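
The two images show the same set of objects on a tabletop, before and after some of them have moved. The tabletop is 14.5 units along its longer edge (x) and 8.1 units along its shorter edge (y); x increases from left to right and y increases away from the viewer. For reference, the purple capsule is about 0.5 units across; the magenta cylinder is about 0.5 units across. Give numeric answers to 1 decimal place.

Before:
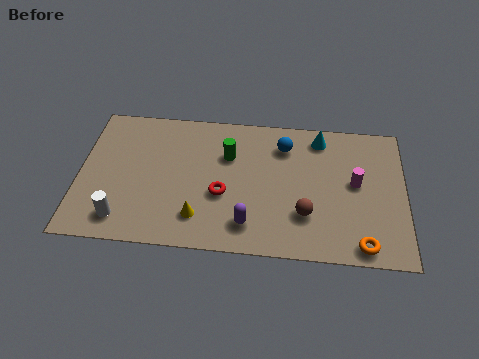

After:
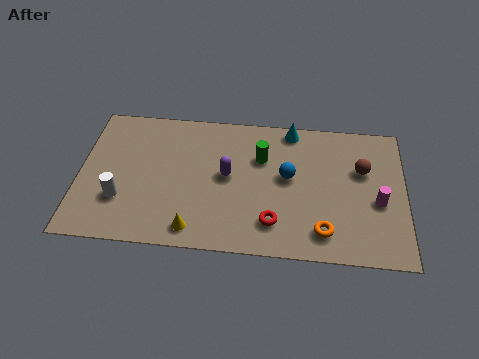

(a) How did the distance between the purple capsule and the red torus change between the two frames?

+1.3

The distance was about 2.0 in the first image and 3.3 in the second, so they moved 1.3 units further apart.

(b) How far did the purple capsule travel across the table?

2.9

From (7.6, 1.6) to (6.6, 4.3), the purple capsule covered √(1.0² + 2.7²) ≈ 2.9 units.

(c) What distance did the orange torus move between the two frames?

1.8

From (12.6, 0.9) to (10.9, 1.5), the orange torus covered √(1.7² + 0.6²) ≈ 1.8 units.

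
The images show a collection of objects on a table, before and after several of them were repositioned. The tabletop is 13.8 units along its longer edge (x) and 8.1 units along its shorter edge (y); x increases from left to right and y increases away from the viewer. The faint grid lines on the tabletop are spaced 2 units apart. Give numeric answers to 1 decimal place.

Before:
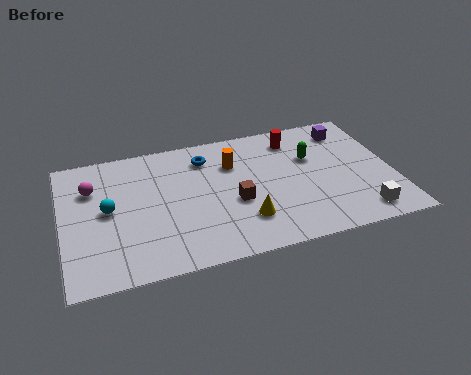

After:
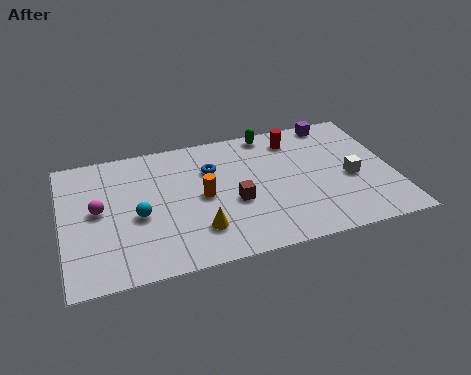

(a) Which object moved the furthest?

the green capsule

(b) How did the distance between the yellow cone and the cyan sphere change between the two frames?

-3.1

The distance was about 5.9 in the first image and 2.8 in the second, so they moved 3.1 units closer together.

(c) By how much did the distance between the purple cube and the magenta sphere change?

-0.3

Before: roughly 10.9 units apart; after: 10.6. That's 0.3 units closer together.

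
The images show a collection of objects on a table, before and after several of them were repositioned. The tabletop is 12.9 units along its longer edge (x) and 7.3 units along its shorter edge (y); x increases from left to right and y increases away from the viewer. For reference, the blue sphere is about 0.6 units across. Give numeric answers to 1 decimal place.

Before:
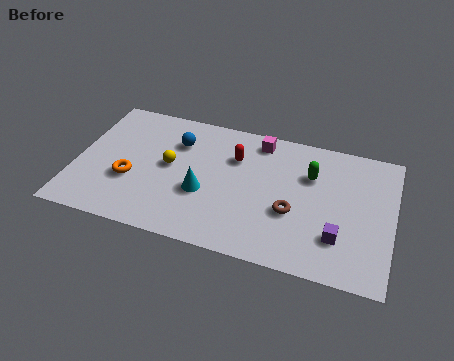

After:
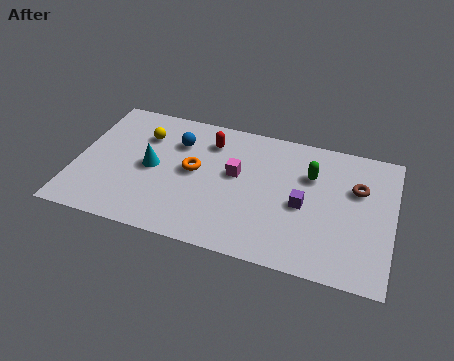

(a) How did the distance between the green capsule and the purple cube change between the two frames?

-1.6

They were about 3.3 units apart before and 1.7 after — 1.6 units closer together.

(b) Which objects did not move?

the green capsule and the blue sphere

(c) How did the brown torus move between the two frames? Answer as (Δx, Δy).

(2.5, 2.0)

The brown torus was at about (8.9, 2.8) and moved to about (11.4, 4.8).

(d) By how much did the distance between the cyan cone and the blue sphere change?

-0.9

The distance was about 2.8 in the first image and 1.9 in the second, so they moved 0.9 units closer together.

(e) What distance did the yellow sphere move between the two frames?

1.8

The yellow sphere moved from about (3.8, 3.9) to (2.6, 5.3), a distance of √(1.2² + 1.4²) ≈ 1.8.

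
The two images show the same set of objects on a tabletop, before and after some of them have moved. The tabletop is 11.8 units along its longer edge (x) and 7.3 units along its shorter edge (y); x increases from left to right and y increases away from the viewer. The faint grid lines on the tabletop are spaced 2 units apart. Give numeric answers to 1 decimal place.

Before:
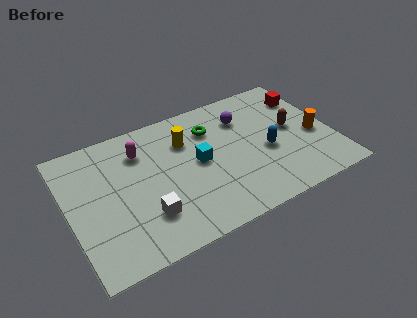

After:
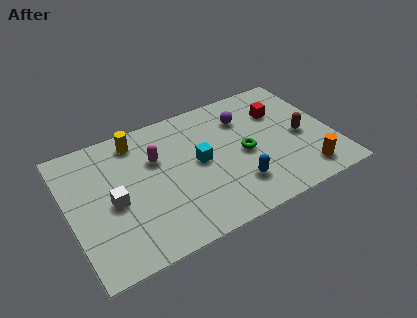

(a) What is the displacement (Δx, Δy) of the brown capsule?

(0.3, -0.6)

From the two frames, the brown capsule sits at roughly (10.1, 3.9) before and (10.4, 3.3) after.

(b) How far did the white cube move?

1.8

From (3.2, 2.0) to (1.9, 3.3), the white cube covered √(1.3² + 1.3²) ≈ 1.8 units.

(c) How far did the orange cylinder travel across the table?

2.1

From (11.0, 3.1) to (10.2, 1.2), the orange cylinder covered √(0.8² + 1.9²) ≈ 2.1 units.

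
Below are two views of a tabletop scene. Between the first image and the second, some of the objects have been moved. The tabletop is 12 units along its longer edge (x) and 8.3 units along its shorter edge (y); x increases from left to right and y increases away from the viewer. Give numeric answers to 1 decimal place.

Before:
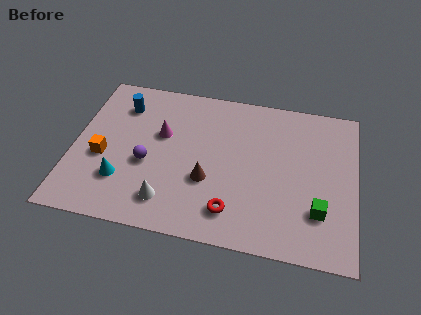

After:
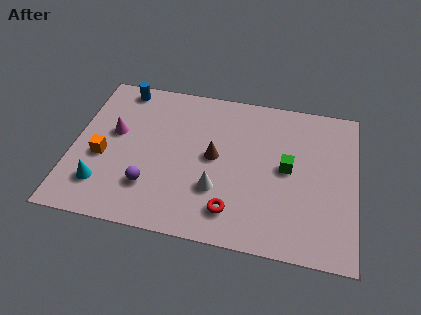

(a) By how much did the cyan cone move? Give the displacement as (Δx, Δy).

(-0.8, -0.4)

The cyan cone was at about (2.2, 2.3) and moved to about (1.4, 1.9).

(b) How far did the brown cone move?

1.3

From (5.8, 3.0) to (6.0, 4.3), the brown cone covered √(0.2² + 1.3²) ≈ 1.3 units.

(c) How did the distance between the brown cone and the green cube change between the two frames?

-1.7

They were about 4.8 units apart before and 3.1 after — 1.7 units closer together.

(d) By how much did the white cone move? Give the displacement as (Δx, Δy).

(2.0, 1.0)

From the two frames, the white cone sits at roughly (4.2, 1.6) before and (6.2, 2.6) after.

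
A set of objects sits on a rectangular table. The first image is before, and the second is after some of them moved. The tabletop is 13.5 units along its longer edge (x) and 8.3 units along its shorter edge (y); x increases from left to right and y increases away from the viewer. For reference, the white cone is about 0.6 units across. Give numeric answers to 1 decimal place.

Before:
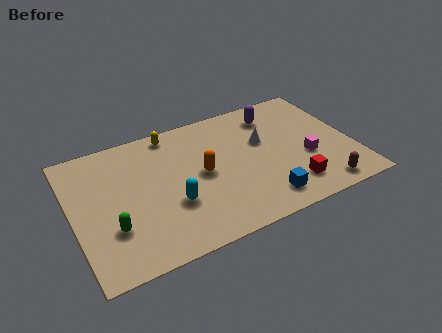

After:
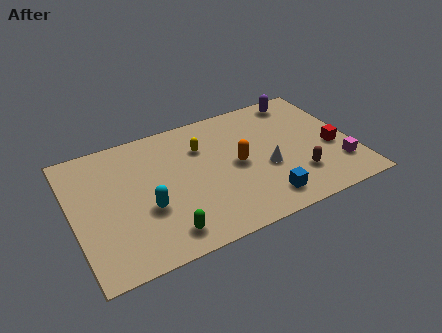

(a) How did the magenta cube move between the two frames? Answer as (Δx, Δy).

(1.4, -1.1)

The magenta cube started near (11.2, 3.2) and ended near (12.6, 2.1).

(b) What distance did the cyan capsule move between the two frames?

1.2

The cyan capsule moved from about (4.6, 2.9) to (3.4, 3.1), a distance of √(1.2² + 0.2²) ≈ 1.2.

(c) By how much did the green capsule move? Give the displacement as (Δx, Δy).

(2.3, -1.3)

The green capsule started near (1.7, 2.6) and ended near (4.0, 1.3).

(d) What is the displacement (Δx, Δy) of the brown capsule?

(-1.0, 1.2)

The brown capsule started near (11.6, 1.0) and ended near (10.6, 2.2).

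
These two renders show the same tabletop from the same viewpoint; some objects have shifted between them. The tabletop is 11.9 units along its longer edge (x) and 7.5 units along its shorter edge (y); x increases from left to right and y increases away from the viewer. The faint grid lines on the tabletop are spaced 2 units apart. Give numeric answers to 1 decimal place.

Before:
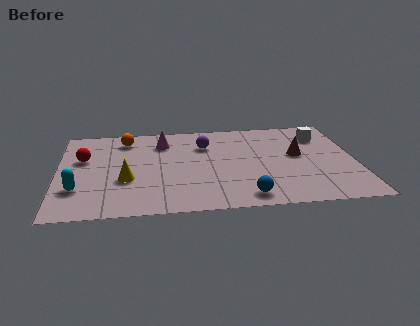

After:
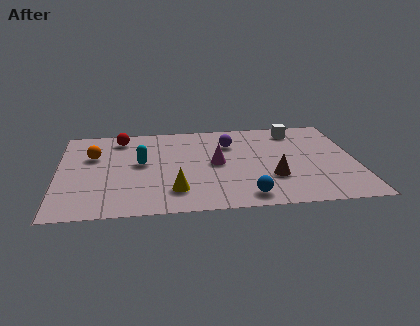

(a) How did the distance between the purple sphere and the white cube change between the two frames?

-1.9

The distance was about 4.7 in the first image and 2.8 in the second, so they moved 1.9 units closer together.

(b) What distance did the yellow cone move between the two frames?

2.2

From (2.7, 2.8) to (4.6, 1.7), the yellow cone covered √(1.9² + 1.1²) ≈ 2.2 units.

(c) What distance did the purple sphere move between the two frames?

1.0

The purple sphere was near (5.9, 5.4) before and (6.9, 5.4) after, so it travelled √(1.0² + 0.0²) ≈ 1.0 units.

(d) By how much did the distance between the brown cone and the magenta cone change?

-3.0

The distance was about 5.6 in the first image and 2.6 in the second, so they moved 3.0 units closer together.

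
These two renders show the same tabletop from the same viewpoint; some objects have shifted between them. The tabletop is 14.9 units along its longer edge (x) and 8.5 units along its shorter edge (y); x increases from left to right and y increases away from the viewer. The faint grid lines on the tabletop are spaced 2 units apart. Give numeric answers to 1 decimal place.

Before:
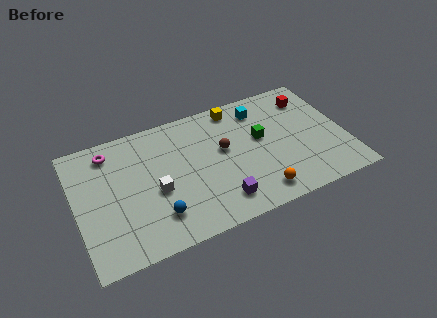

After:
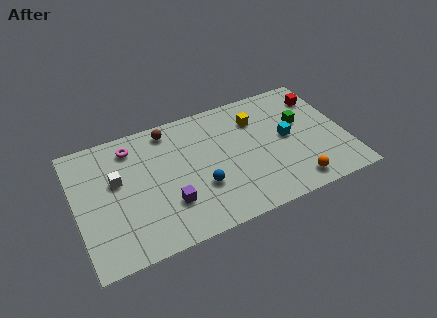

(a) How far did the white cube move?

2.5

The white cube was near (4.3, 3.6) before and (2.3, 5.1) after, so it travelled √(2.0² + 1.5²) ≈ 2.5 units.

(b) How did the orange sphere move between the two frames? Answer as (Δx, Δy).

(2.0, -0.1)

The orange sphere started near (9.7, 1.3) and ended near (11.7, 1.2).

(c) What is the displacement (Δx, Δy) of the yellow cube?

(1.0, -1.2)

The yellow cube started near (9.2, 7.5) and ended near (10.2, 6.3).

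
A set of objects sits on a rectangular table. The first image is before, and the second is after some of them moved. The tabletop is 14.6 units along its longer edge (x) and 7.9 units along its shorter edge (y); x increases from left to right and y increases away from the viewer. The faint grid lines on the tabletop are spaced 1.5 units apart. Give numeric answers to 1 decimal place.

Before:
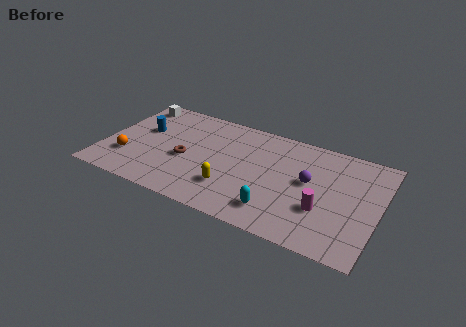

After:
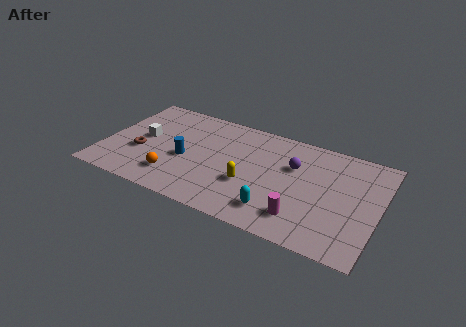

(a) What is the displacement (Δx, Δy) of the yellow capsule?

(0.9, 0.7)

The yellow capsule was at about (7.0, 2.2) and moved to about (7.9, 2.9).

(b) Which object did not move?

the cyan capsule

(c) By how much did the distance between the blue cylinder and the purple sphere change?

-3.1

The distance was about 9.0 in the first image and 5.9 in the second, so they moved 3.1 units closer together.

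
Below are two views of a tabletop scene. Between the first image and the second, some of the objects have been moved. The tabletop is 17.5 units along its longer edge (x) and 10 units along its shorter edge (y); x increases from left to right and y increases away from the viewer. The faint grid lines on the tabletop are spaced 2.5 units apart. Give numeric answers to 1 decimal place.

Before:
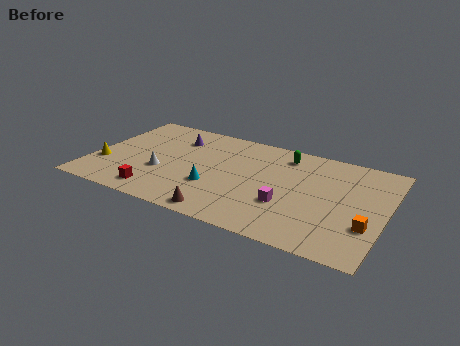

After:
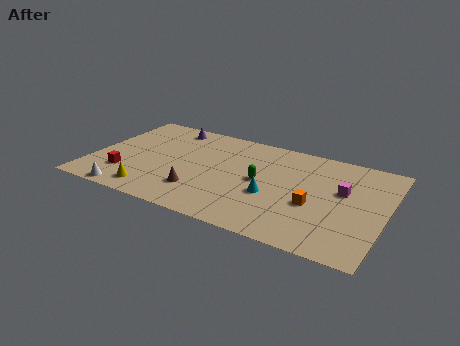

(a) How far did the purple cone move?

1.3

The purple cone moved from about (4.6, 7.6) to (4.0, 8.7), a distance of √(0.6² + 1.1²) ≈ 1.3.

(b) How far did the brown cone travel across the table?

2.3

From (8.4, 1.0) to (6.7, 2.6), the brown cone covered √(1.7² + 1.6²) ≈ 2.3 units.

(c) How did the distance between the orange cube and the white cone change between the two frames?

-1.1

Before: roughly 12.3 units apart; after: 11.2. That's 1.1 units closer together.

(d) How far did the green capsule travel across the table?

3.4

The green capsule was near (11.2, 8.3) before and (10.1, 5.1) after, so it travelled √(1.1² + 3.2²) ≈ 3.4 units.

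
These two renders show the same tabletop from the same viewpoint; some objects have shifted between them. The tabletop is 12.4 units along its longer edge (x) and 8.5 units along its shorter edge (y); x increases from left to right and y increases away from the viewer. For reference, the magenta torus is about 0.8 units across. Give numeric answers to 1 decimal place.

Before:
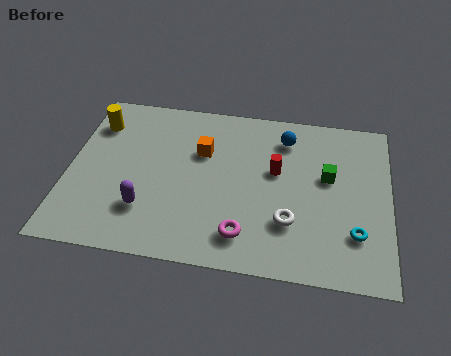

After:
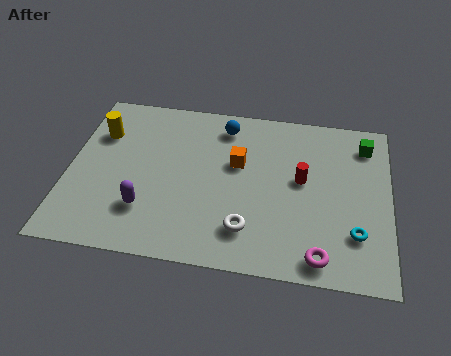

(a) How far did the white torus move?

1.7

From (8.6, 2.5) to (7.0, 1.9), the white torus covered √(1.6² + 0.6²) ≈ 1.7 units.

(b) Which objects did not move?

the purple capsule and the cyan torus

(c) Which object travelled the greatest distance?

the magenta torus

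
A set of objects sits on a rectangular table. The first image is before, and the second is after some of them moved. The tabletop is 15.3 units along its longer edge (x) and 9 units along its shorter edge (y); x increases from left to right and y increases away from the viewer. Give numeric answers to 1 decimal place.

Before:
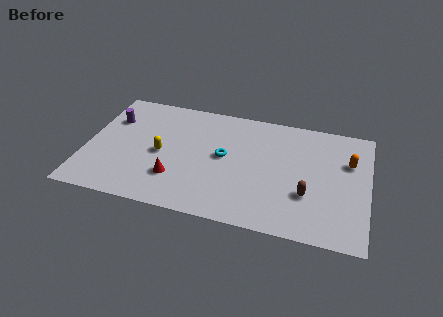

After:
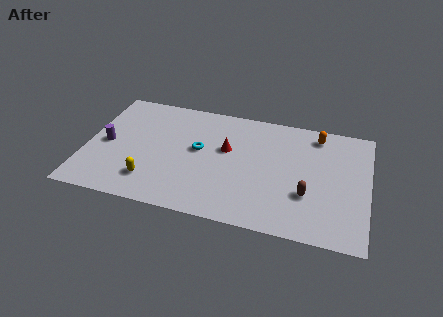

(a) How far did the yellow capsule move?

2.2

The yellow capsule was near (4.1, 4.2) before and (3.7, 2.0) after, so it travelled √(0.4² + 2.2²) ≈ 2.2 units.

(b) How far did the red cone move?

3.9

The red cone was near (5.0, 2.5) before and (7.6, 5.4) after, so it travelled √(2.6² + 2.9²) ≈ 3.9 units.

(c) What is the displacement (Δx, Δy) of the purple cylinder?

(-0.1, -2.0)

From the two frames, the purple cylinder sits at roughly (1.2, 6.3) before and (1.1, 4.3) after.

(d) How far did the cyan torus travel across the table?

1.4

The cyan torus moved from about (7.5, 4.8) to (6.1, 5.0), a distance of √(1.4² + 0.2²) ≈ 1.4.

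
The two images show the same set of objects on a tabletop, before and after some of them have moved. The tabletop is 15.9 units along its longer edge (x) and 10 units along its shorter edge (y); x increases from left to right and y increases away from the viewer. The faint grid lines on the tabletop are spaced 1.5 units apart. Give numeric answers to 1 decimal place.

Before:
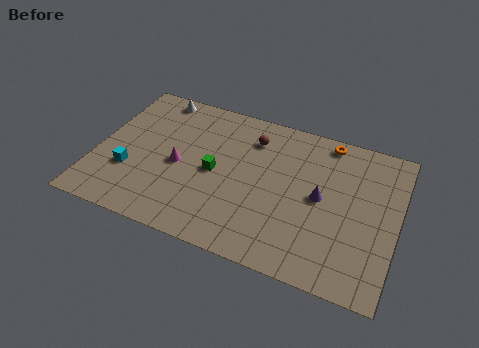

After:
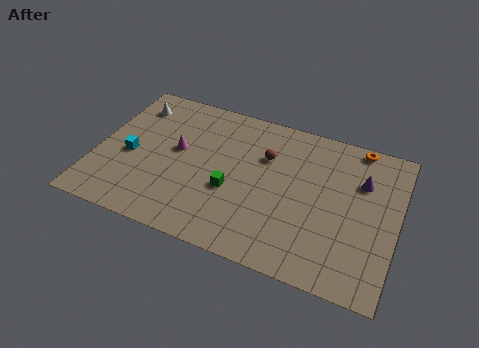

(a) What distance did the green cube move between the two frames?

1.3

The green cube moved from about (6.3, 4.8) to (7.3, 3.9), a distance of √(1.0² + 0.9²) ≈ 1.3.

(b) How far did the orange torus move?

1.6

The orange torus was near (11.9, 9.0) before and (13.5, 9.2) after, so it travelled √(1.6² + 0.2²) ≈ 1.6 units.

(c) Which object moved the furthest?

the purple cone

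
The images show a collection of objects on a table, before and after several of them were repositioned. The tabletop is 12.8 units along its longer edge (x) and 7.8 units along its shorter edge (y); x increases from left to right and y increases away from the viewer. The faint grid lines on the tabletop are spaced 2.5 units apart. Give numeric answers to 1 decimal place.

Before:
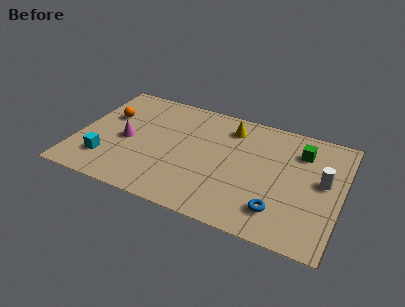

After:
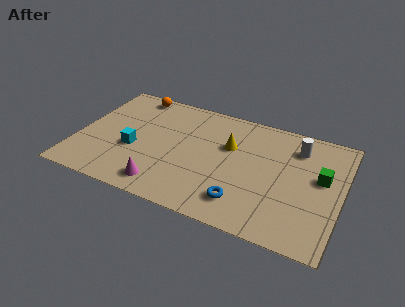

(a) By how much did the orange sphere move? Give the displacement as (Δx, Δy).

(1.0, 2.0)

The orange sphere started near (1.3, 5.0) and ended near (2.3, 7.0).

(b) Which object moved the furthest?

the magenta cone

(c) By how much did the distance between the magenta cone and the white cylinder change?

-1.8

They were about 9.5 units apart before and 7.7 after — 1.8 units closer together.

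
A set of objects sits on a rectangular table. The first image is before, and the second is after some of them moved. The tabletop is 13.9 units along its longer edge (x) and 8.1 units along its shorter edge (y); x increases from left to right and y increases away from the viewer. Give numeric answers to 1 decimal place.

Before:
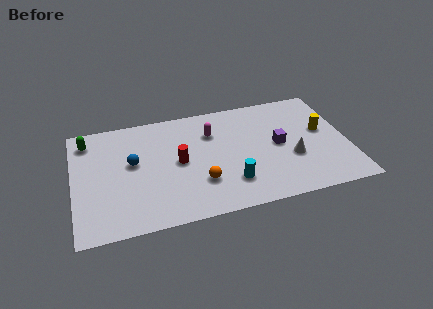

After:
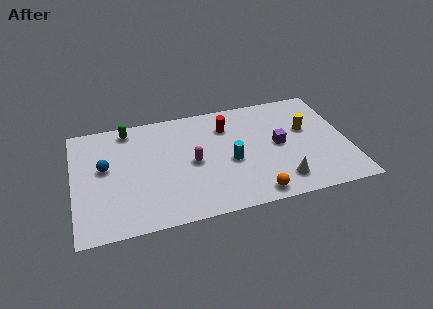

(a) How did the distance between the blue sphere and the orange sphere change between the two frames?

+4.2

They were about 4.0 units apart before and 8.2 after — 4.2 units further apart.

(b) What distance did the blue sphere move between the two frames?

1.4

The blue sphere was near (3.0, 4.6) before and (1.6, 4.6) after, so it travelled √(1.4² + 0.0²) ≈ 1.4 units.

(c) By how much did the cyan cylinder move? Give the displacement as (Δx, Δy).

(0.1, 1.5)

From the two frames, the cyan cylinder sits at roughly (7.8, 2.0) before and (7.9, 3.5) after.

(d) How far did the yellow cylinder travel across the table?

0.9

The yellow cylinder was near (12.7, 4.6) before and (11.9, 4.9) after, so it travelled √(0.8² + 0.3²) ≈ 0.9 units.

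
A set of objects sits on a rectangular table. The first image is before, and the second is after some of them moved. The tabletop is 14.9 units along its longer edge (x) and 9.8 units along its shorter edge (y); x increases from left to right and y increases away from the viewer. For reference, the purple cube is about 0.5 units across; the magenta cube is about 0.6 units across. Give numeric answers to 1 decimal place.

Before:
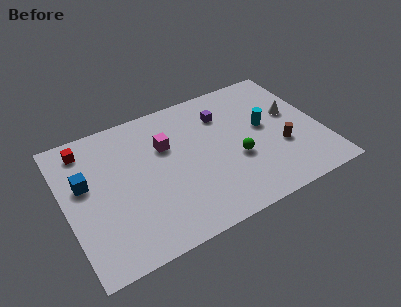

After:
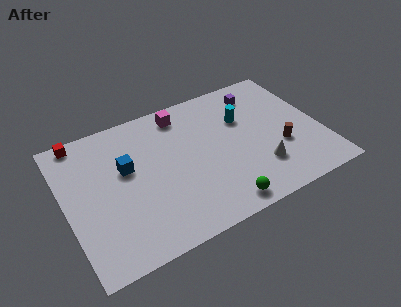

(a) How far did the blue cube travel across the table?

2.4

From (1.2, 5.9) to (3.6, 5.9), the blue cube covered √(2.4² + 0.0²) ≈ 2.4 units.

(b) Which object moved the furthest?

the white cone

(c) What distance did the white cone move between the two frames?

3.9

From (13.4, 5.7) to (11.0, 2.6), the white cone covered √(2.4² + 3.1²) ≈ 3.9 units.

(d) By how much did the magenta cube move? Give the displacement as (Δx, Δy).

(1.2, 1.9)

The magenta cube started near (6.0, 6.5) and ended near (7.2, 8.4).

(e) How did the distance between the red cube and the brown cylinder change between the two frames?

+0.5

They were about 11.9 units apart before and 12.4 after — 0.5 units further apart.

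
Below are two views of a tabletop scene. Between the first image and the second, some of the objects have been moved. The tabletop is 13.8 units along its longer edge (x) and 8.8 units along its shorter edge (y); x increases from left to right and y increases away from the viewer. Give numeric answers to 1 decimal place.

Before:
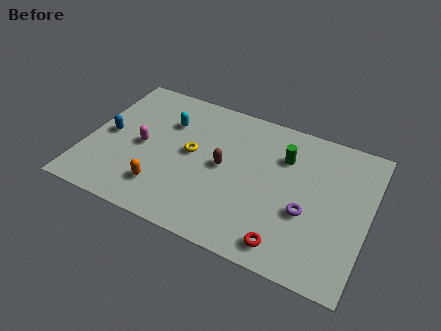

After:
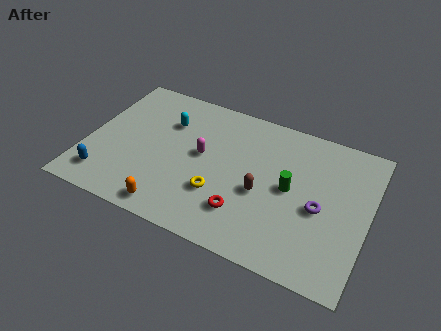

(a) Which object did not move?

the cyan capsule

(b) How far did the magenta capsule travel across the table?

3.0

The magenta capsule moved from about (2.7, 4.2) to (5.6, 4.8), a distance of √(2.9² + 0.6²) ≈ 3.0.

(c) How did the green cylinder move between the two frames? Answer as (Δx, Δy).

(0.5, -1.8)

From the two frames, the green cylinder sits at roughly (9.5, 6.3) before and (10.0, 4.5) after.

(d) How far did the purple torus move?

0.8

The purple torus moved from about (10.9, 3.4) to (11.5, 3.9), a distance of √(0.6² + 0.5²) ≈ 0.8.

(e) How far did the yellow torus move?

2.5

The yellow torus was near (5.1, 4.7) before and (6.7, 2.8) after, so it travelled √(1.6² + 1.9²) ≈ 2.5 units.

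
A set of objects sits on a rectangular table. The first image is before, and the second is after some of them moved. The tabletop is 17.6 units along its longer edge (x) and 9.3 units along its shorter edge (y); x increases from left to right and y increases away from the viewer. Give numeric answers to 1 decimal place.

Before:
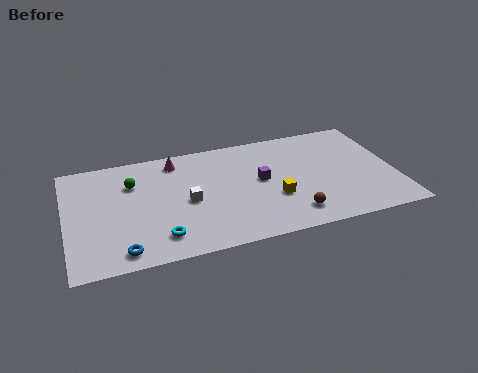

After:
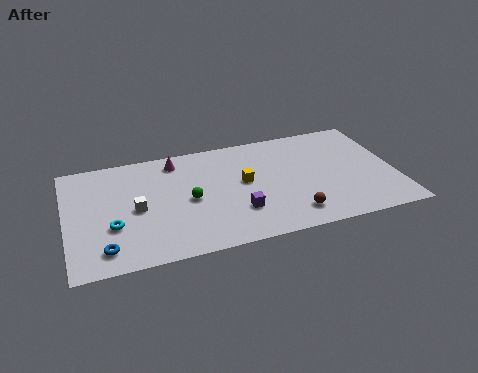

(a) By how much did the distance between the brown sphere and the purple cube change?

-0.6

They were about 3.6 units apart before and 3.0 after — 0.6 units closer together.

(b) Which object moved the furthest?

the green sphere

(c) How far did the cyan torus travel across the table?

2.8

From (4.8, 1.8) to (2.4, 3.3), the cyan torus covered √(2.4² + 1.5²) ≈ 2.8 units.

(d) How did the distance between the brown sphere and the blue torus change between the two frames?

+0.9

They were about 9.0 units apart before and 9.9 after — 0.9 units further apart.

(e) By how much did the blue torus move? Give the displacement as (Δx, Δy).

(-0.9, 0.4)

The blue torus was at about (2.8, 1.2) and moved to about (1.9, 1.6).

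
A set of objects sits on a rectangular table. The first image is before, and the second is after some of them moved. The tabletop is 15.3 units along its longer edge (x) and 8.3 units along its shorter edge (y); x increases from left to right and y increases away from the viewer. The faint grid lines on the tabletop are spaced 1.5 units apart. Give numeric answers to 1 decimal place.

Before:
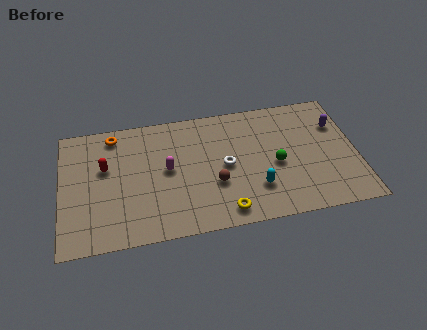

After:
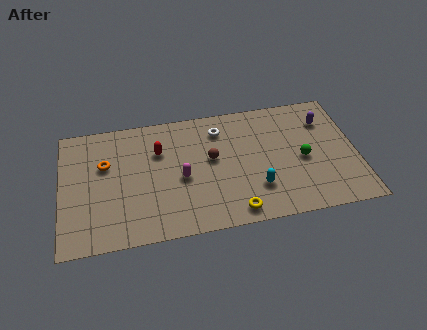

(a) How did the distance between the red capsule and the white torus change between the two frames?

-3.0

Before: roughly 6.3 units apart; after: 3.3. That's 3.0 units closer together.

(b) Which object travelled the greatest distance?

the red capsule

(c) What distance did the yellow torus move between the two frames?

0.5

The yellow torus was near (8.3, 1.1) before and (8.8, 1.0) after, so it travelled √(0.5² + 0.1²) ≈ 0.5 units.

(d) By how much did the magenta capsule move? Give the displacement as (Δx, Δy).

(0.7, -0.7)

The magenta capsule started near (5.5, 4.4) and ended near (6.2, 3.7).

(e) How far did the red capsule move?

2.9

From (2.3, 5.1) to (5.1, 5.7), the red capsule covered √(2.8² + 0.6²) ≈ 2.9 units.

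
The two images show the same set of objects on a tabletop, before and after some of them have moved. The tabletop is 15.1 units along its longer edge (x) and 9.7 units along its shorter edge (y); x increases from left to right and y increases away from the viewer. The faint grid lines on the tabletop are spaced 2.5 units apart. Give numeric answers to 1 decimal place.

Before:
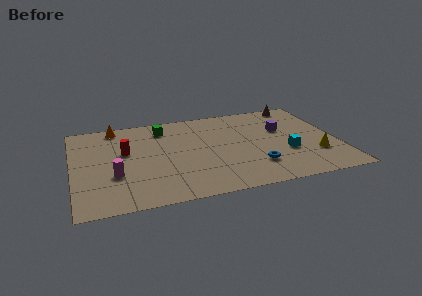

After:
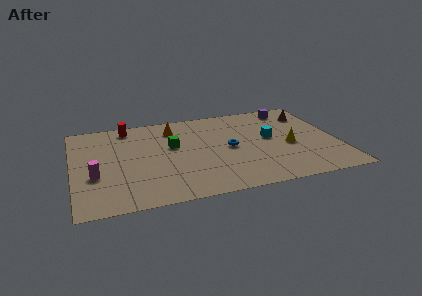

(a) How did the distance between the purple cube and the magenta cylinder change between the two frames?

+2.4

The distance was about 10.2 in the first image and 12.6 in the second, so they moved 2.4 units further apart.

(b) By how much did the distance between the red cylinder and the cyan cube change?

-0.8

Before: roughly 9.4 units apart; after: 8.6. That's 0.8 units closer together.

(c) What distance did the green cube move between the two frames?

2.1

The green cube was near (5.3, 7.9) before and (5.7, 5.8) after, so it travelled √(0.4² + 2.1²) ≈ 2.1 units.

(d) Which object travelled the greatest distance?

the orange cone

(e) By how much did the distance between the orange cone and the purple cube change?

-2.9

They were about 9.8 units apart before and 6.9 after — 2.9 units closer together.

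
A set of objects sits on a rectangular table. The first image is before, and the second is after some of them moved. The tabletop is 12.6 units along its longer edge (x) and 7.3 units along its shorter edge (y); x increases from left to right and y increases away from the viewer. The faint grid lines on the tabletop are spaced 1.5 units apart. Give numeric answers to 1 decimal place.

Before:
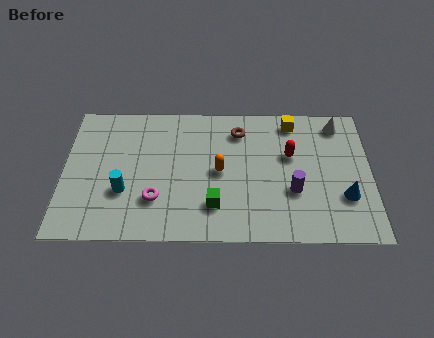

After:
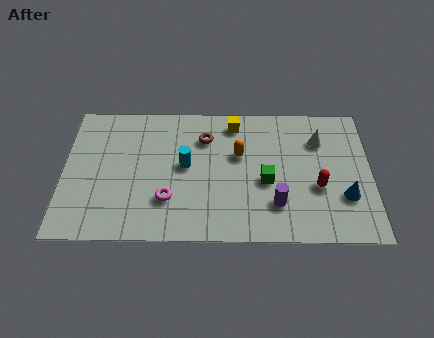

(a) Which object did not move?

the blue cone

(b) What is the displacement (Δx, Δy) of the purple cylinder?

(-0.7, -0.7)

The purple cylinder was at about (9.4, 2.6) and moved to about (8.7, 1.9).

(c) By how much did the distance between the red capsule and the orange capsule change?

+0.6

Before: roughly 3.0 units apart; after: 3.6. That's 0.6 units further apart.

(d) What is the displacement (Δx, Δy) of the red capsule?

(1.1, -1.7)

The red capsule was at about (9.3, 4.5) and moved to about (10.4, 2.8).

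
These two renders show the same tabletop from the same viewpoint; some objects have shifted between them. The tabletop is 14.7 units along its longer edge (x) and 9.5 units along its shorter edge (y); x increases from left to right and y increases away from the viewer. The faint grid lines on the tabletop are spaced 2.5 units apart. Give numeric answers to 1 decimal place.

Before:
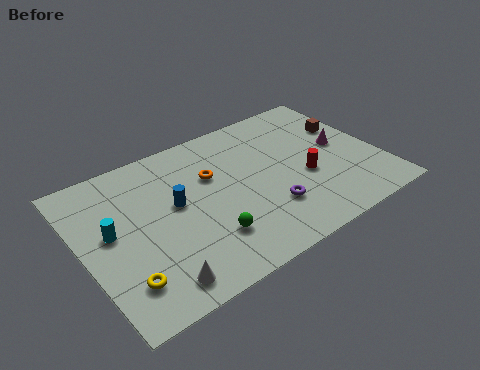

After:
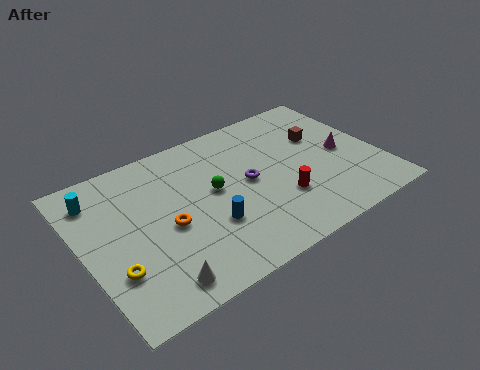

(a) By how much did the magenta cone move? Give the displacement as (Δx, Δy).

(0.0, -0.5)

From the two frames, the magenta cone sits at roughly (13.0, 5.0) before and (13.0, 4.5) after.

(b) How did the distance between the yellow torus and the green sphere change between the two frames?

+1.6

They were about 4.2 units apart before and 5.8 after — 1.6 units further apart.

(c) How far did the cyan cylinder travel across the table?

2.4

The cyan cylinder was near (1.4, 5.2) before and (1.1, 7.6) after, so it travelled √(0.3² + 2.4²) ≈ 2.4 units.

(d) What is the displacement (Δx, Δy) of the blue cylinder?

(1.3, -2.1)

The blue cylinder was at about (4.6, 5.3) and moved to about (5.9, 3.2).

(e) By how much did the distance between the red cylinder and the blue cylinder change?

-2.9

Before: roughly 6.5 units apart; after: 3.6. That's 2.9 units closer together.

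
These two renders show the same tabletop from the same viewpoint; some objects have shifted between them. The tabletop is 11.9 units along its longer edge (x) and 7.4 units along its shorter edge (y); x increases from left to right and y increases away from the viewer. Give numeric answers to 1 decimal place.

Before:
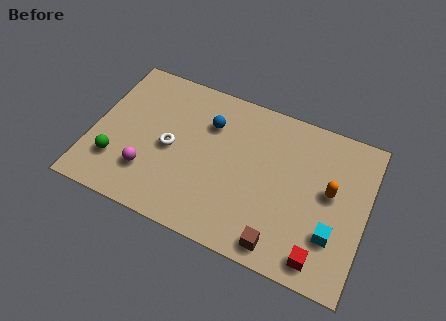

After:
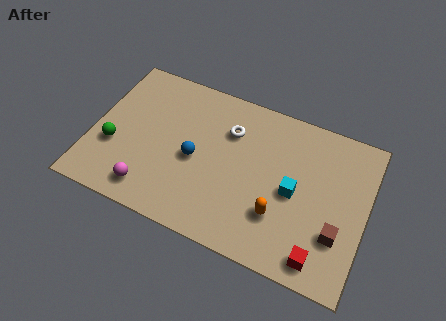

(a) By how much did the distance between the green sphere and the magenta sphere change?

+0.9

The distance was about 1.4 in the first image and 2.3 in the second, so they moved 0.9 units further apart.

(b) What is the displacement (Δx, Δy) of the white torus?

(2.4, 1.8)

The white torus started near (3.4, 3.5) and ended near (5.8, 5.3).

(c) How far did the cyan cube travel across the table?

2.2

The cyan cube moved from about (10.6, 2.2) to (8.8, 3.5), a distance of √(1.8² + 1.3²) ≈ 2.2.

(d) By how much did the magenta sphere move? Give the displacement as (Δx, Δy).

(0.2, -0.8)

From the two frames, the magenta sphere sits at roughly (2.6, 2.0) before and (2.8, 1.2) after.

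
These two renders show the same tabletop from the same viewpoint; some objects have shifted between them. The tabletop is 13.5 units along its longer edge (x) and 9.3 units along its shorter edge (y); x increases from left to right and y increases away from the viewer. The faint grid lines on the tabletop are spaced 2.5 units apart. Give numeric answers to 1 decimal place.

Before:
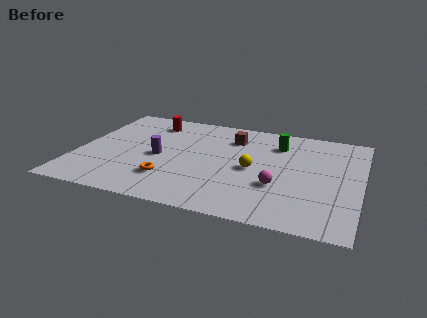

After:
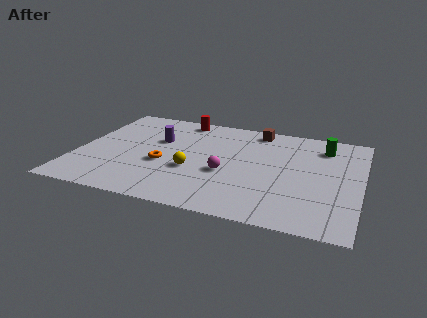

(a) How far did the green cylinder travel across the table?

2.2

The green cylinder moved from about (9.4, 7.1) to (11.6, 7.4), a distance of √(2.2² + 0.3²) ≈ 2.2.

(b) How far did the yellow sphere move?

2.9

The yellow sphere was near (8.4, 4.4) before and (5.6, 3.5) after, so it travelled √(2.8² + 0.9²) ≈ 2.9 units.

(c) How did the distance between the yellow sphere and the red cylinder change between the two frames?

-1.2

Before: roughly 6.1 units apart; after: 4.9. That's 1.2 units closer together.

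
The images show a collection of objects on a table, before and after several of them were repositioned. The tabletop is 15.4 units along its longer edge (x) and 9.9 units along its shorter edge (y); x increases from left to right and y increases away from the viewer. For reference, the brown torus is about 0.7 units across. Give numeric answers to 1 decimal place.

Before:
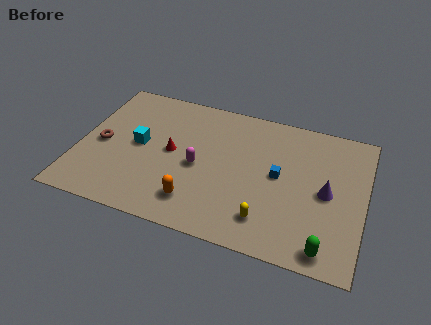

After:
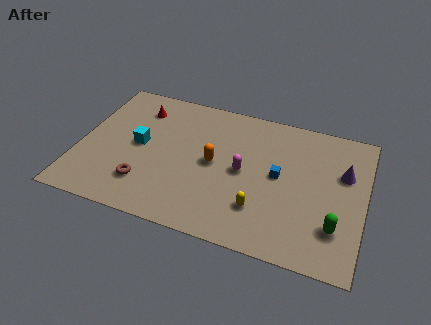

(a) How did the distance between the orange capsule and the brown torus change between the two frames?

-1.6

They were about 6.0 units apart before and 4.4 after — 1.6 units closer together.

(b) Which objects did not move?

the cyan cube and the blue cube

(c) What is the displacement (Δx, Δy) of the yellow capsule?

(-0.4, 0.6)

The yellow capsule was at about (10.4, 2.0) and moved to about (10.0, 2.6).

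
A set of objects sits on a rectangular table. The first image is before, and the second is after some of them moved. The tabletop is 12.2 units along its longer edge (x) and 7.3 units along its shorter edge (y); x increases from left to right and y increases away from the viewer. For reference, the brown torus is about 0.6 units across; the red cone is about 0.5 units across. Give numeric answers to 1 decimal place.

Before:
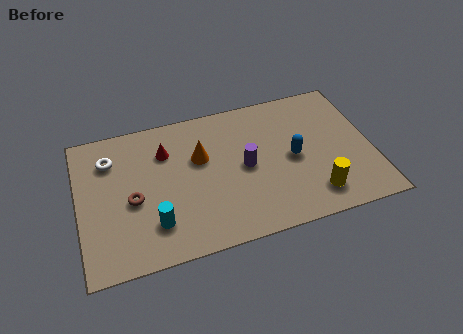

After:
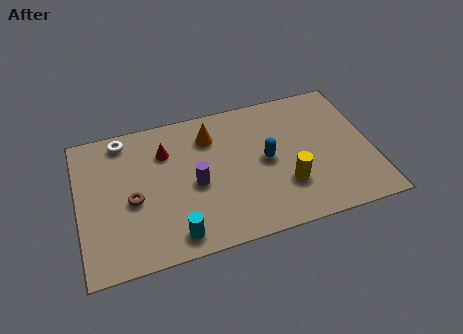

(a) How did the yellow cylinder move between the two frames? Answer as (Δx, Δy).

(-1.1, 0.8)

From the two frames, the yellow cylinder sits at roughly (9.6, 1.4) before and (8.5, 2.2) after.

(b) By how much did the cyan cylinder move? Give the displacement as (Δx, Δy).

(0.8, -0.8)

The cyan cylinder was at about (3.0, 1.8) and moved to about (3.8, 1.0).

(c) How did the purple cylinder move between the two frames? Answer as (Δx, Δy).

(-2.1, -0.3)

From the two frames, the purple cylinder sits at roughly (6.9, 3.6) before and (4.8, 3.3) after.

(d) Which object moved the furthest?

the purple cylinder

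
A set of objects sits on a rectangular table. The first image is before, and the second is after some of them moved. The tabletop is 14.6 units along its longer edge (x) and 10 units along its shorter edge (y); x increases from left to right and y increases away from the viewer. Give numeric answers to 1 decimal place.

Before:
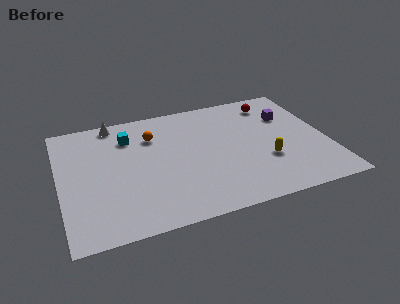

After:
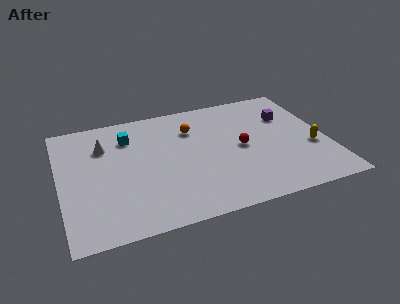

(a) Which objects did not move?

the purple cube and the cyan cube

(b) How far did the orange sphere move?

2.2

From (5.2, 7.3) to (7.4, 7.3), the orange sphere covered √(2.2² + 0.0²) ≈ 2.2 units.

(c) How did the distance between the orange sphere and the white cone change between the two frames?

+2.2

They were about 2.7 units apart before and 4.9 after — 2.2 units further apart.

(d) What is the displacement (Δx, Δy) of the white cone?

(-0.7, -1.9)

The white cone was at about (3.2, 9.1) and moved to about (2.5, 7.2).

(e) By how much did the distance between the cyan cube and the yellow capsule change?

+2.2

They were about 8.3 units apart before and 10.5 after — 2.2 units further apart.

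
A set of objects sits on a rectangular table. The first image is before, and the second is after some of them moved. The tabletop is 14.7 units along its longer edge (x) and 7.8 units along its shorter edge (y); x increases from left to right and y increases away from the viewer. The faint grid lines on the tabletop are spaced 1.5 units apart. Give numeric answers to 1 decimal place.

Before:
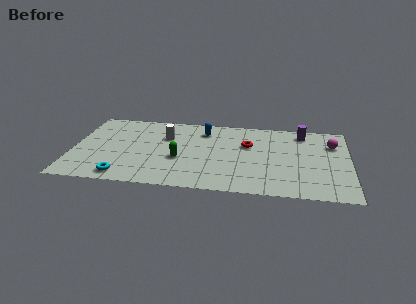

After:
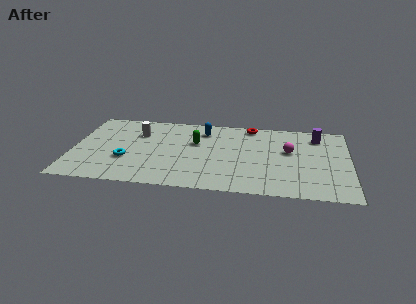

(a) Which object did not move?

the blue capsule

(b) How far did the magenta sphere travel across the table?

2.5

The magenta sphere was near (13.8, 5.6) before and (11.5, 4.6) after, so it travelled √(2.3² + 1.0²) ≈ 2.5 units.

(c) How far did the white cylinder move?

1.5

The white cylinder moved from about (4.9, 5.3) to (3.4, 5.5), a distance of √(1.5² + 0.2²) ≈ 1.5.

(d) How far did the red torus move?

2.0

From (9.3, 5.0) to (9.4, 7.0), the red torus covered √(0.1² + 2.0²) ≈ 2.0 units.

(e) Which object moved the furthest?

the magenta sphere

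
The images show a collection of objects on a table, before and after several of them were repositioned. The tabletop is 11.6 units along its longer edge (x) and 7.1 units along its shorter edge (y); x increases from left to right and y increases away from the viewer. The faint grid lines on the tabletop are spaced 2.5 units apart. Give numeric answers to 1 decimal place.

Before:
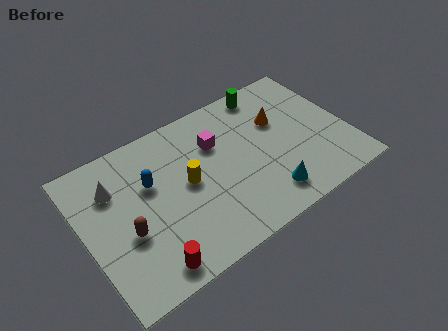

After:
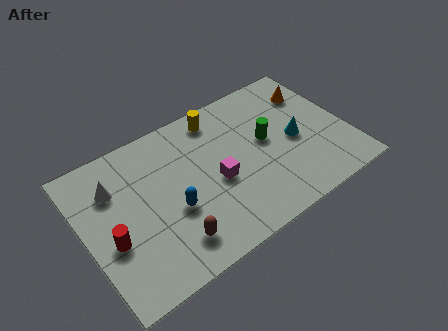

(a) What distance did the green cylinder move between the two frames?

2.5

The green cylinder moved from about (8.6, 6.3) to (8.1, 3.9), a distance of √(0.5² + 2.4²) ≈ 2.5.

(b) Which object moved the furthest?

the yellow cylinder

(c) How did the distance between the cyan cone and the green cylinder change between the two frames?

-3.8

They were about 5.1 units apart before and 1.3 after — 3.8 units closer together.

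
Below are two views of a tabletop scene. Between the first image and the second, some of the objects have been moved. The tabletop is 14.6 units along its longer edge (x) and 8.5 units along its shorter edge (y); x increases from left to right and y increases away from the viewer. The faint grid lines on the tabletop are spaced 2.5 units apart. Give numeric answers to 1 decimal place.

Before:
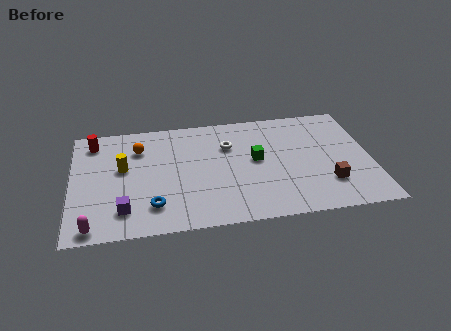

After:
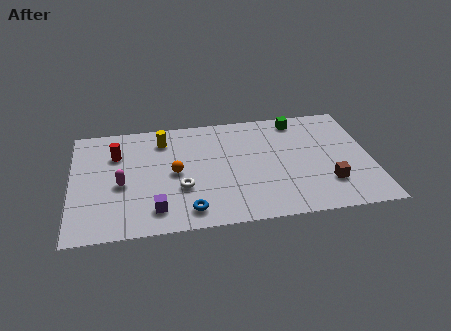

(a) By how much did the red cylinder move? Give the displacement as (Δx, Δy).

(1.1, -1.1)

From the two frames, the red cylinder sits at roughly (1.1, 7.1) before and (2.2, 6.0) after.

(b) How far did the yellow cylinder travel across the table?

2.8

The yellow cylinder moved from about (2.5, 4.9) to (4.5, 6.8), a distance of √(2.0² + 1.9²) ≈ 2.8.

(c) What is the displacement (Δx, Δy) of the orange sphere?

(1.7, -2.1)

The orange sphere started near (3.3, 6.3) and ended near (5.0, 4.2).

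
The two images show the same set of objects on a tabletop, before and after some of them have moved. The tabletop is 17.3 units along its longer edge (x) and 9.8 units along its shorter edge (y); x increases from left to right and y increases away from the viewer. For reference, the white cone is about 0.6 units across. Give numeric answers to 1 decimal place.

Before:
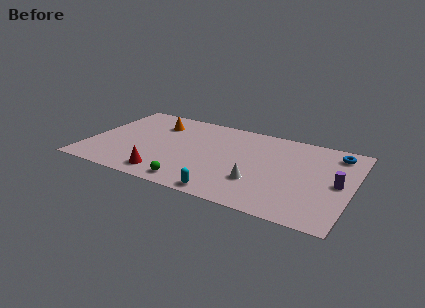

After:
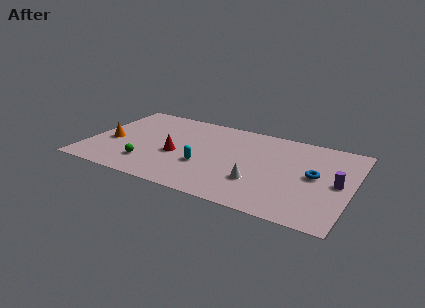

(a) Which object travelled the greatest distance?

the orange cone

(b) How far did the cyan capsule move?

3.2

The cyan capsule moved from about (9.6, 0.9) to (7.8, 3.5), a distance of √(1.8² + 2.6²) ≈ 3.2.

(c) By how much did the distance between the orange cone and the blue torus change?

+1.5

They were about 11.9 units apart before and 13.4 after — 1.5 units further apart.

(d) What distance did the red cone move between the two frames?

2.6

The red cone was near (5.5, 1.5) before and (5.9, 4.1) after, so it travelled √(0.4² + 2.6²) ≈ 2.6 units.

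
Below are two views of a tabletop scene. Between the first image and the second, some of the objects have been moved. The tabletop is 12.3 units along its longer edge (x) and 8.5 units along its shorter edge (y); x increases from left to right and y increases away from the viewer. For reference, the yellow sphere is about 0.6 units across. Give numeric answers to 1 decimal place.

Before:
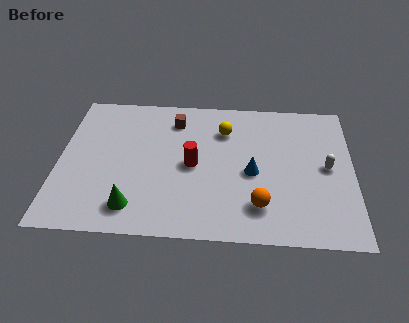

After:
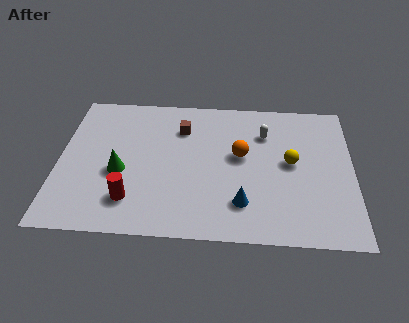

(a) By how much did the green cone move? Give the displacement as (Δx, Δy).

(-0.6, 2.0)

The green cone was at about (3.2, 1.5) and moved to about (2.6, 3.5).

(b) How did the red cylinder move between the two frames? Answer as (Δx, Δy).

(-2.5, -2.2)

The red cylinder started near (5.6, 4.1) and ended near (3.1, 1.9).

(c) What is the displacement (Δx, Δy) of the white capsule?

(-2.6, 1.9)

The white capsule started near (11.2, 4.3) and ended near (8.6, 6.2).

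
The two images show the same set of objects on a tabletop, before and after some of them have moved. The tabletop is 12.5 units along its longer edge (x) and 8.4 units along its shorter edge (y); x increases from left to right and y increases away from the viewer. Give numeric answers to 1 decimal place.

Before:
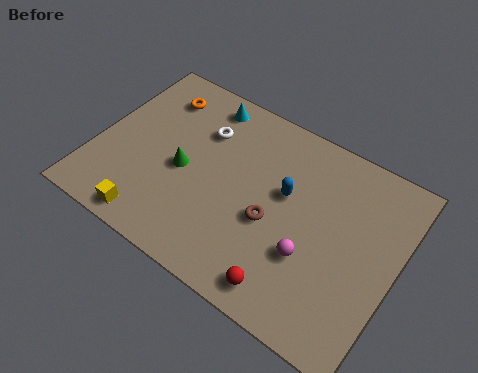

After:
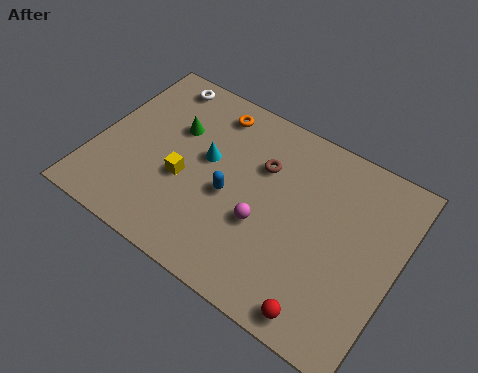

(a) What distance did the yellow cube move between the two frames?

2.7

From (2.9, 0.9) to (3.8, 3.4), the yellow cube covered √(0.9² + 2.5²) ≈ 2.7 units.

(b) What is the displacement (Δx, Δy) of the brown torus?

(-0.8, 2.2)

From the two frames, the brown torus sits at roughly (7.5, 3.5) before and (6.7, 5.7) after.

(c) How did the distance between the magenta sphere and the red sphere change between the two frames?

+1.8

Before: roughly 1.9 units apart; after: 3.7. That's 1.8 units further apart.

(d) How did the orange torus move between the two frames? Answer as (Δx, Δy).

(2.3, 0.4)

The orange torus was at about (2.0, 6.7) and moved to about (4.3, 7.1).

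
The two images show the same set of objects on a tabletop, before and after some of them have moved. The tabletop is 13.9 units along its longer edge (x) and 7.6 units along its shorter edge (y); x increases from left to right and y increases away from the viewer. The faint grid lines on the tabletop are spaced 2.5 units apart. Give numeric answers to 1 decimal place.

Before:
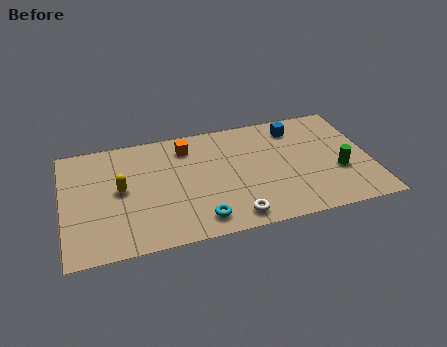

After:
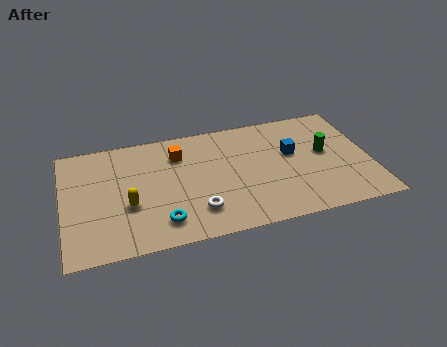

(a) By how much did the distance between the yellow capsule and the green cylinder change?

-0.8

Before: roughly 9.9 units apart; after: 9.1. That's 0.8 units closer together.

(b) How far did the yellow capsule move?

1.1

The yellow capsule was near (2.6, 4.0) before and (2.9, 2.9) after, so it travelled √(0.3² + 1.1²) ≈ 1.1 units.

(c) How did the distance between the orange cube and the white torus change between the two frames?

-1.5

Before: roughly 5.4 units apart; after: 3.9. That's 1.5 units closer together.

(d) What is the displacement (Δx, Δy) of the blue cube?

(-0.3, -1.7)

From the two frames, the blue cube sits at roughly (10.7, 6.2) before and (10.4, 4.5) after.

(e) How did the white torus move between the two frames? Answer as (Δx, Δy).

(-1.6, 0.8)

The white torus started near (7.5, 1.0) and ended near (5.9, 1.8).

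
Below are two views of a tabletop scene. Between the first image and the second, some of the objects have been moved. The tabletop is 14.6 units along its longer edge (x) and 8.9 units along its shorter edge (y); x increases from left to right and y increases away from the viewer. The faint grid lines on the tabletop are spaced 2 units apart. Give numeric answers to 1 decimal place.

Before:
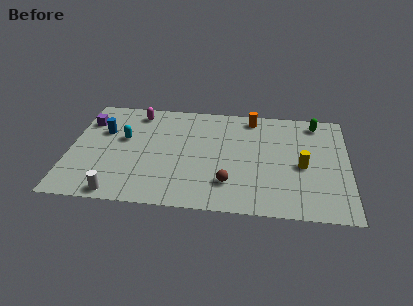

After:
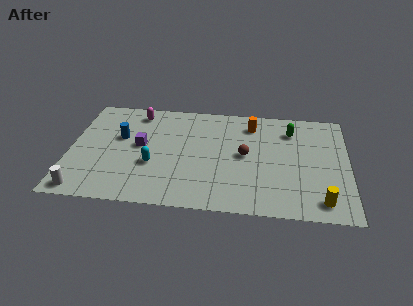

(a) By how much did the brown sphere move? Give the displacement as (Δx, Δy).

(0.8, 2.4)

The brown sphere was at about (8.4, 2.2) and moved to about (9.2, 4.6).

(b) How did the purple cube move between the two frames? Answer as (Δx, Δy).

(2.9, -1.8)

The purple cube started near (0.8, 6.6) and ended near (3.7, 4.8).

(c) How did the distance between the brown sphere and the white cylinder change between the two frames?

+3.2

The distance was about 5.9 in the first image and 9.1 in the second, so they moved 3.2 units further apart.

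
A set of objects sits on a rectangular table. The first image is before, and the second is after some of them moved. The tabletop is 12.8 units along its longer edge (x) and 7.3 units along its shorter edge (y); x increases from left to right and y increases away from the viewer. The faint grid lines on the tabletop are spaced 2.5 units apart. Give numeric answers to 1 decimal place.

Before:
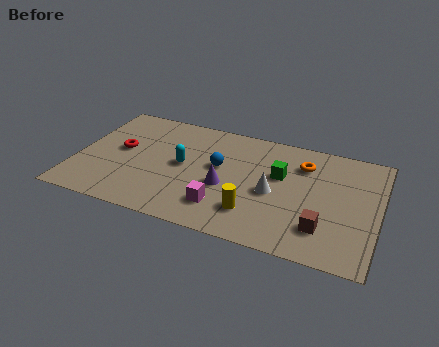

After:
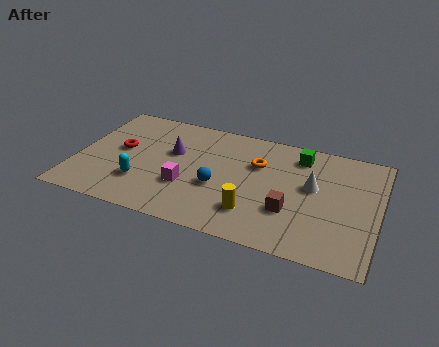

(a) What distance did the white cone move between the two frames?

1.8

From (8.4, 3.3) to (10.0, 4.2), the white cone covered √(1.6² + 0.9²) ≈ 1.8 units.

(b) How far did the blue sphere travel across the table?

1.3

The blue sphere moved from about (6.0, 4.2) to (6.1, 2.9), a distance of √(0.1² + 1.3²) ≈ 1.3.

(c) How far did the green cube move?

1.7

The green cube moved from about (8.6, 4.5) to (9.3, 6.0), a distance of √(0.7² + 1.5²) ≈ 1.7.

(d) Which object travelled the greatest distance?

the purple cone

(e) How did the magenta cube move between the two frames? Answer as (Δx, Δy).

(-1.6, 0.8)

The magenta cube was at about (6.4, 1.7) and moved to about (4.8, 2.5).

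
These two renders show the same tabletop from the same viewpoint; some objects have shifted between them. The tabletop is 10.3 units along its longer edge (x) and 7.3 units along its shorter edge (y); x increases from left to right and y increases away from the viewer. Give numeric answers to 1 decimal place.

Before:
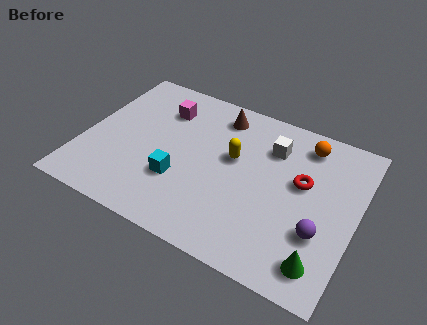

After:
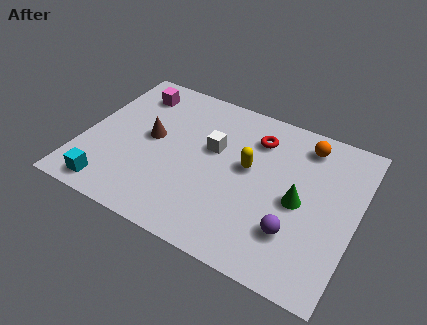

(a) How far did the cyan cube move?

2.8

The cyan cube moved from about (3.8, 2.4) to (1.4, 0.9), a distance of √(2.4² + 1.5²) ≈ 2.8.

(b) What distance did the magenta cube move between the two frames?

1.3

From (2.7, 5.5) to (1.5, 5.9), the magenta cube covered √(1.2² + 0.4²) ≈ 1.3 units.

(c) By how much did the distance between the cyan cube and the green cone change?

+1.6

Before: roughly 5.6 units apart; after: 7.2. That's 1.6 units further apart.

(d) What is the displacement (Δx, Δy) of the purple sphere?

(-0.9, -0.4)

The purple sphere started near (9.1, 2.4) and ended near (8.2, 2.0).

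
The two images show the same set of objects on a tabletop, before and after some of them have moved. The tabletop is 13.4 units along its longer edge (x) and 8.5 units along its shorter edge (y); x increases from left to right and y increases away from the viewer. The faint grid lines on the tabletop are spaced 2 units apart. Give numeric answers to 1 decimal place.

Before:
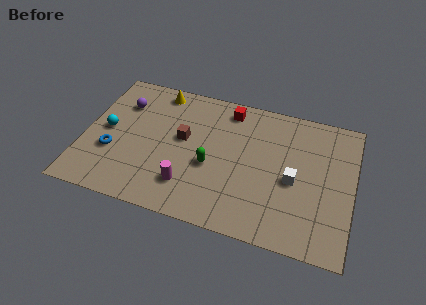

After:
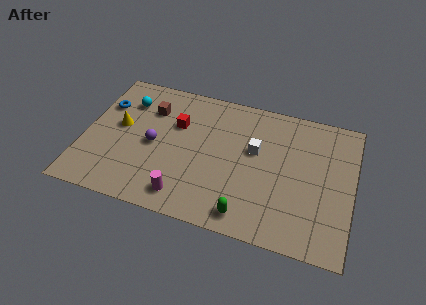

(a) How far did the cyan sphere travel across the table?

2.2

The cyan sphere was near (1.1, 4.3) before and (1.9, 6.4) after, so it travelled √(0.8² + 2.1²) ≈ 2.2 units.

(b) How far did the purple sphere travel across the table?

2.8

The purple sphere moved from about (1.7, 6.2) to (3.5, 4.0), a distance of √(1.8² + 2.2²) ≈ 2.8.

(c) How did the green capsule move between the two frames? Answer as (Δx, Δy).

(2.0, -2.4)

The green capsule was at about (6.4, 3.5) and moved to about (8.4, 1.1).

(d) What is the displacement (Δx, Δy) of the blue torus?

(-0.7, 2.9)

From the two frames, the blue torus sits at roughly (1.5, 3.0) before and (0.8, 5.9) after.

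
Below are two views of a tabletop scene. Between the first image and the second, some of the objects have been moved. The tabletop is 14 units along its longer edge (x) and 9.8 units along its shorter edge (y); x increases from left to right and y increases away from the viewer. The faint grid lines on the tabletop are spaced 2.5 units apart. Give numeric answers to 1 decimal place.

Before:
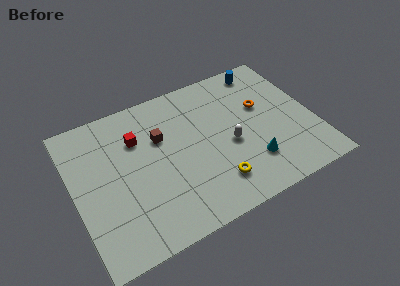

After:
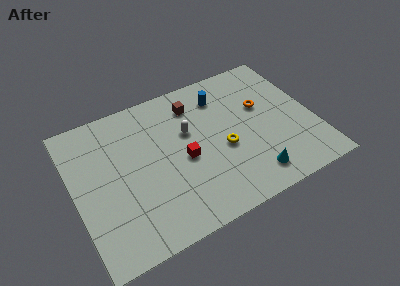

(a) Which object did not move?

the orange torus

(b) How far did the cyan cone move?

0.9

The cyan cone was near (10.0, 2.5) before and (9.9, 1.6) after, so it travelled √(0.1² + 0.9²) ≈ 0.9 units.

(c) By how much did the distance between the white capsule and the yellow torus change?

+0.3

Before: roughly 2.4 units apart; after: 2.7. That's 0.3 units further apart.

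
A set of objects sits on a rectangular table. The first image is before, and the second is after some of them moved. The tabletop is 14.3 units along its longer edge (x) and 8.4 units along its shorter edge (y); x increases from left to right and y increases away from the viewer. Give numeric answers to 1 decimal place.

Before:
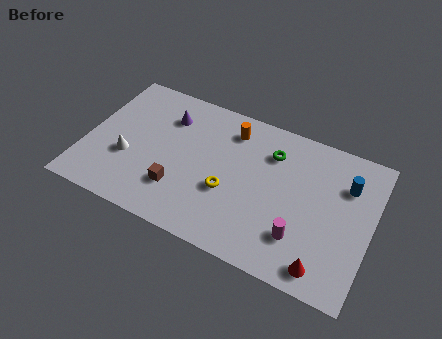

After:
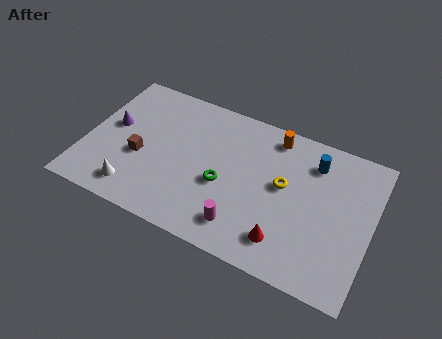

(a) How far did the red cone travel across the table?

2.1

The red cone was near (12.3, 1.1) before and (10.3, 1.7) after, so it travelled √(2.0² + 0.6²) ≈ 2.1 units.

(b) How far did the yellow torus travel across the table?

3.0

The yellow torus was near (7.3, 3.2) before and (9.9, 4.7) after, so it travelled √(2.6² + 1.5²) ≈ 3.0 units.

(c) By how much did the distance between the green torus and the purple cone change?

+0.6

The distance was about 5.3 in the first image and 5.9 in the second, so they moved 0.6 units further apart.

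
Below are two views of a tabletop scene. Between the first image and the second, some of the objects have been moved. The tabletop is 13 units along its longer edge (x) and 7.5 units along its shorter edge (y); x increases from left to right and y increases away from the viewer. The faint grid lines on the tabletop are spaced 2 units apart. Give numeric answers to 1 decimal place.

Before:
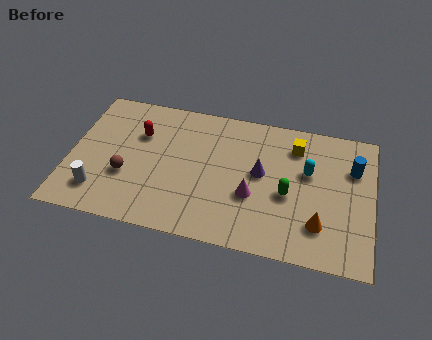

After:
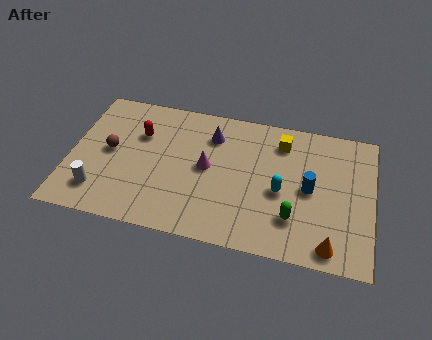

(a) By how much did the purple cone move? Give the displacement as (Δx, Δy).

(-2.2, 1.6)

From the two frames, the purple cone sits at roughly (8.2, 4.1) before and (6.0, 5.7) after.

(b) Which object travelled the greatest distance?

the purple cone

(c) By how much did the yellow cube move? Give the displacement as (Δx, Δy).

(-0.6, 0.1)

The yellow cube started near (9.6, 5.9) and ended near (9.0, 6.0).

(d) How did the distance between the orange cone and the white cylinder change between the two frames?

+0.5

They were about 9.4 units apart before and 9.9 after — 0.5 units further apart.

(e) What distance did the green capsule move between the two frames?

1.2

The green capsule moved from about (9.4, 3.2) to (9.7, 2.0), a distance of √(0.3² + 1.2²) ≈ 1.2.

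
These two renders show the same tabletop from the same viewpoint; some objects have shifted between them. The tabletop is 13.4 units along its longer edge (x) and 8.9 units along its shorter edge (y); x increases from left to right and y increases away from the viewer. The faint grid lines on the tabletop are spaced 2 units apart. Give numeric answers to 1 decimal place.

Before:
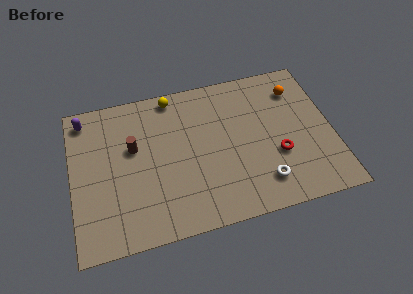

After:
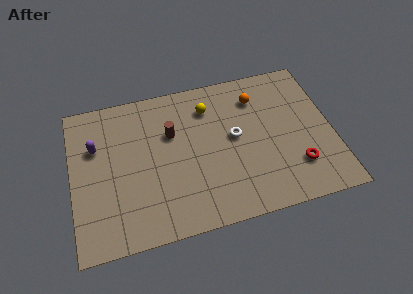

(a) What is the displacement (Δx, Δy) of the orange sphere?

(-2.1, 0.0)

From the two frames, the orange sphere sits at roughly (11.8, 6.9) before and (9.7, 6.9) after.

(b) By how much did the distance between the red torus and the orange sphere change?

+1.0

They were about 3.9 units apart before and 4.9 after — 1.0 units further apart.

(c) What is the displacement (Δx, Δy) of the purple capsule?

(0.5, -1.8)

The purple capsule started near (0.8, 7.7) and ended near (1.3, 5.9).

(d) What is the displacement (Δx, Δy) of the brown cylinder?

(2.0, 0.4)

From the two frames, the brown cylinder sits at roughly (3.2, 5.4) before and (5.2, 5.8) after.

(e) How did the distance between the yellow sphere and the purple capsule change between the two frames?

+1.4

They were about 4.6 units apart before and 6.0 after — 1.4 units further apart.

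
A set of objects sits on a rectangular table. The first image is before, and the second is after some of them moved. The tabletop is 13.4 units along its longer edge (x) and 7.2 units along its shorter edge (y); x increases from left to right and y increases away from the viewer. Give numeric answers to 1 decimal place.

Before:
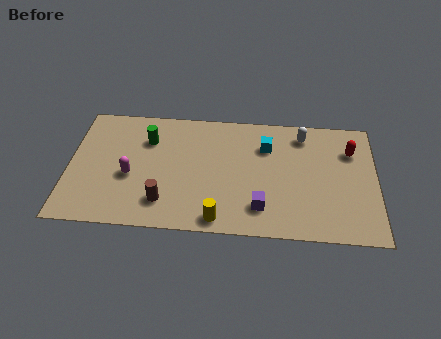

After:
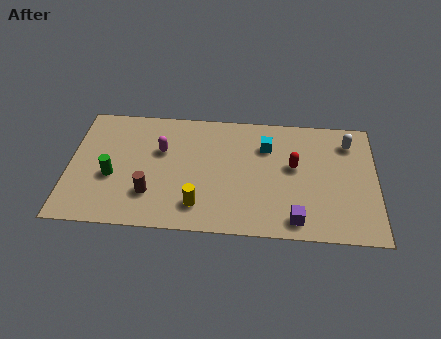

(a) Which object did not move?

the cyan cube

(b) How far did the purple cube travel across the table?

1.6

The purple cube moved from about (8.4, 1.6) to (9.9, 1.0), a distance of √(1.5² + 0.6²) ≈ 1.6.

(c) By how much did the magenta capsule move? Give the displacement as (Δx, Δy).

(1.3, 1.6)

The magenta capsule started near (2.7, 3.0) and ended near (4.0, 4.6).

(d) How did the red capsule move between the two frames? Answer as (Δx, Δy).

(-2.5, -1.1)

The red capsule was at about (12.3, 5.2) and moved to about (9.8, 4.1).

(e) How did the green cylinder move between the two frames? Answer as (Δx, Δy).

(-1.5, -2.3)

The green cylinder was at about (3.4, 5.2) and moved to about (1.9, 2.9).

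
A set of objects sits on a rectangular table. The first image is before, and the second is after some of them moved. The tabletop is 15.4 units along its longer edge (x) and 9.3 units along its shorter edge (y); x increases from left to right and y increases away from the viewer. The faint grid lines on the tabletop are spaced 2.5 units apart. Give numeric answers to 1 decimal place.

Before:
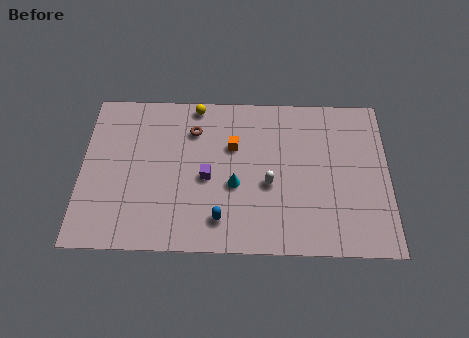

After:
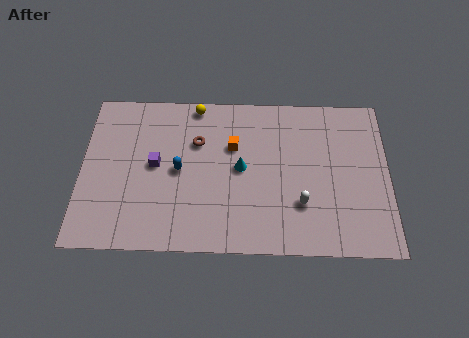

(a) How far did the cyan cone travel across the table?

1.0

From (7.7, 3.8) to (8.0, 4.8), the cyan cone covered √(0.3² + 1.0²) ≈ 1.0 units.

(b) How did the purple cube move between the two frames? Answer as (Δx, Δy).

(-2.6, 0.7)

The purple cube was at about (6.3, 4.2) and moved to about (3.7, 4.9).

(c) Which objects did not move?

the orange cube and the yellow sphere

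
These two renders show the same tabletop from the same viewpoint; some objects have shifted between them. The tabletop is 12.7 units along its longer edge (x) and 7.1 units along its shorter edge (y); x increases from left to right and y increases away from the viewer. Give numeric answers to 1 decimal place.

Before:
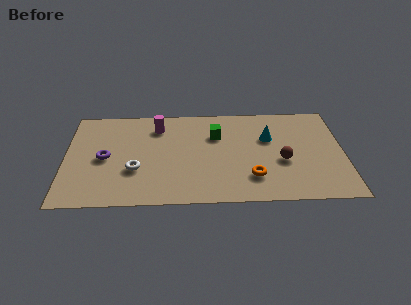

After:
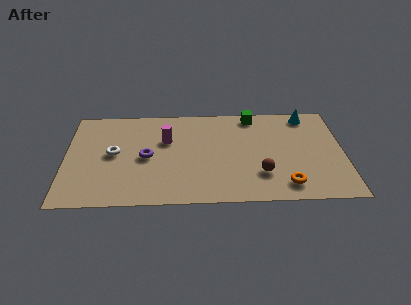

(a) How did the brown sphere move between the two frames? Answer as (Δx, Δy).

(-1.0, -0.9)

From the two frames, the brown sphere sits at roughly (9.9, 2.9) before and (8.9, 2.0) after.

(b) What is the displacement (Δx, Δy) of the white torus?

(-1.0, 1.2)

The white torus was at about (3.2, 2.5) and moved to about (2.2, 3.7).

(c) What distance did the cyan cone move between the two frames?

2.4

The cyan cone was near (9.3, 4.6) before and (11.1, 6.2) after, so it travelled √(1.8² + 1.6²) ≈ 2.4 units.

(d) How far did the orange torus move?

1.6

The orange torus moved from about (8.5, 1.8) to (10.0, 1.2), a distance of √(1.5² + 0.6²) ≈ 1.6.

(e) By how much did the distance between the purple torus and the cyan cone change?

+0.3

The distance was about 7.6 in the first image and 7.9 in the second, so they moved 0.3 units further apart.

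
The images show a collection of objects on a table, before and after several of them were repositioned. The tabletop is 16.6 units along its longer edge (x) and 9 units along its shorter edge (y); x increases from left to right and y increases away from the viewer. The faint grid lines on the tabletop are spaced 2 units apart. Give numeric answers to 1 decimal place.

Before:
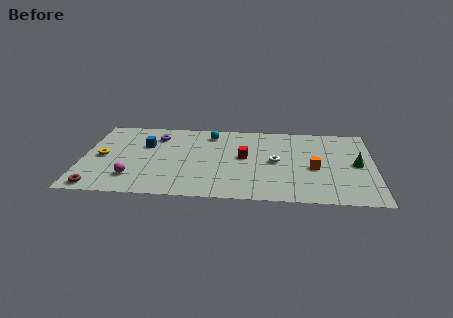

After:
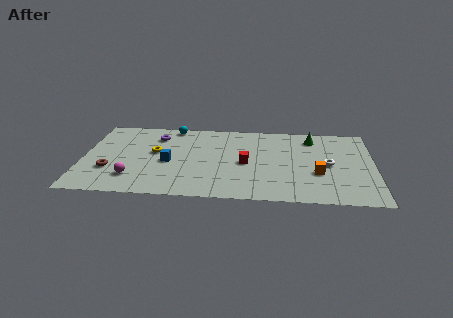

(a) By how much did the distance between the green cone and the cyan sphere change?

-0.8

Before: roughly 8.9 units apart; after: 8.1. That's 0.8 units closer together.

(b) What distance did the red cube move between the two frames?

0.7

The red cube was near (9.2, 4.9) before and (9.3, 4.2) after, so it travelled √(0.1² + 0.7²) ≈ 0.7 units.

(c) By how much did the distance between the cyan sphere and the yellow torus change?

-3.6

They were about 6.8 units apart before and 3.2 after — 3.6 units closer together.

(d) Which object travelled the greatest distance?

the green cone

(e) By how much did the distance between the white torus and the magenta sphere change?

+2.9

Before: roughly 8.4 units apart; after: 11.3. That's 2.9 units further apart.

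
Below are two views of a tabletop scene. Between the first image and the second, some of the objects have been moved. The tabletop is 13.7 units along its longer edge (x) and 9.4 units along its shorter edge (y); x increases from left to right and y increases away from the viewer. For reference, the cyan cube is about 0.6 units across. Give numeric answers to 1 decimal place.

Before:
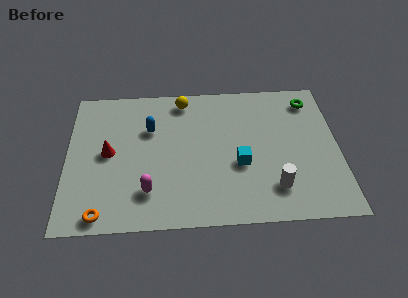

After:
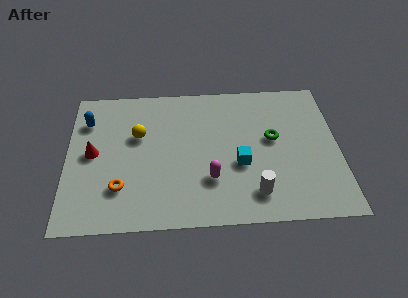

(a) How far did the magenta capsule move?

3.2

The magenta capsule moved from about (4.1, 2.2) to (7.2, 2.8), a distance of √(3.1² + 0.6²) ≈ 3.2.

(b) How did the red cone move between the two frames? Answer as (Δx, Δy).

(-0.8, 0.0)

From the two frames, the red cone sits at roughly (2.1, 4.8) before and (1.3, 4.8) after.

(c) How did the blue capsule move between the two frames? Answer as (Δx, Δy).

(-3.2, 0.7)

The blue capsule started near (4.2, 6.3) and ended near (1.0, 7.0).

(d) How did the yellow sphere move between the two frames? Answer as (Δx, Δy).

(-2.3, -2.3)

From the two frames, the yellow sphere sits at roughly (5.9, 8.2) before and (3.6, 5.9) after.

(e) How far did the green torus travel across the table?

3.2

The green torus was near (12.4, 7.8) before and (10.4, 5.3) after, so it travelled √(2.0² + 2.5²) ≈ 3.2 units.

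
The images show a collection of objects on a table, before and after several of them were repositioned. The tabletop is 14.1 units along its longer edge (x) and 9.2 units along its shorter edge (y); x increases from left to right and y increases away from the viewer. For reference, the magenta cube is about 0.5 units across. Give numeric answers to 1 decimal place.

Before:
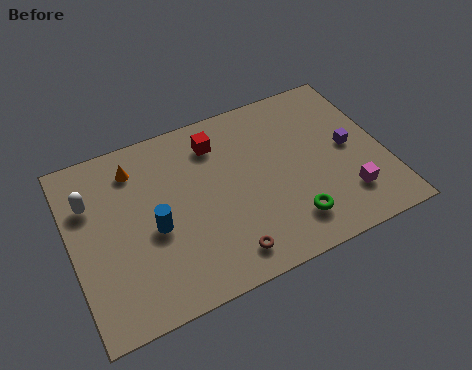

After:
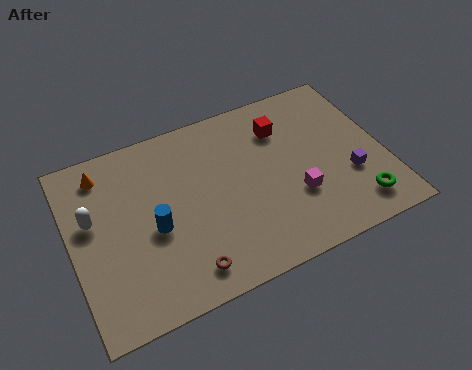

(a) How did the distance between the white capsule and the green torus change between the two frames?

+2.5

Before: roughly 9.6 units apart; after: 12.1. That's 2.5 units further apart.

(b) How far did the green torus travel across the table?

3.0

The green torus was near (9.5, 1.9) before and (12.5, 1.6) after, so it travelled √(3.0² + 0.3²) ≈ 3.0 units.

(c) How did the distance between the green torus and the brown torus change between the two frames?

+4.8

They were about 3.0 units apart before and 7.8 after — 4.8 units further apart.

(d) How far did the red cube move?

3.0

The red cube was near (6.8, 7.3) before and (9.8, 6.9) after, so it travelled √(3.0² + 0.4²) ≈ 3.0 units.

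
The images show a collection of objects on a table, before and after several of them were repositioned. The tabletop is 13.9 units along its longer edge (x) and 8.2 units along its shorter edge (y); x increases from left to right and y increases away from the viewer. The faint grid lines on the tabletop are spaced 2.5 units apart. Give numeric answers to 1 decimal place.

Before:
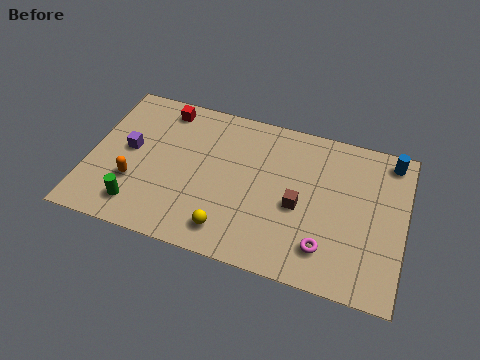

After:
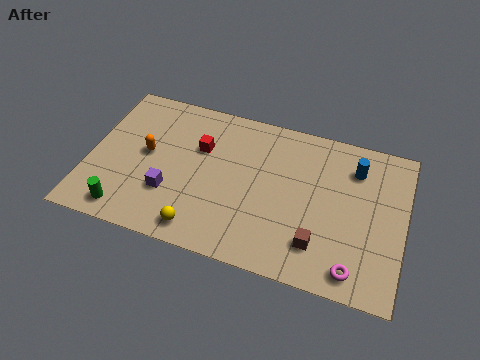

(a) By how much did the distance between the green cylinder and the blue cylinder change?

-1.1

Before: roughly 12.1 units apart; after: 11.0. That's 1.1 units closer together.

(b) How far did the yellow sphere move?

1.2

From (6.4, 1.4) to (5.2, 1.1), the yellow sphere covered √(1.2² + 0.3²) ≈ 1.2 units.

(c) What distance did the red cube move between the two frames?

2.5

The red cube moved from about (3.0, 7.1) to (4.8, 5.4), a distance of √(1.8² + 1.7²) ≈ 2.5.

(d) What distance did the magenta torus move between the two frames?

1.5

The magenta torus was near (10.6, 1.8) before and (11.9, 1.1) after, so it travelled √(1.3² + 0.7²) ≈ 1.5 units.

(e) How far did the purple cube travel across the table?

2.7

The purple cube was near (1.7, 4.4) before and (3.7, 2.6) after, so it travelled √(2.0² + 1.8²) ≈ 2.7 units.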